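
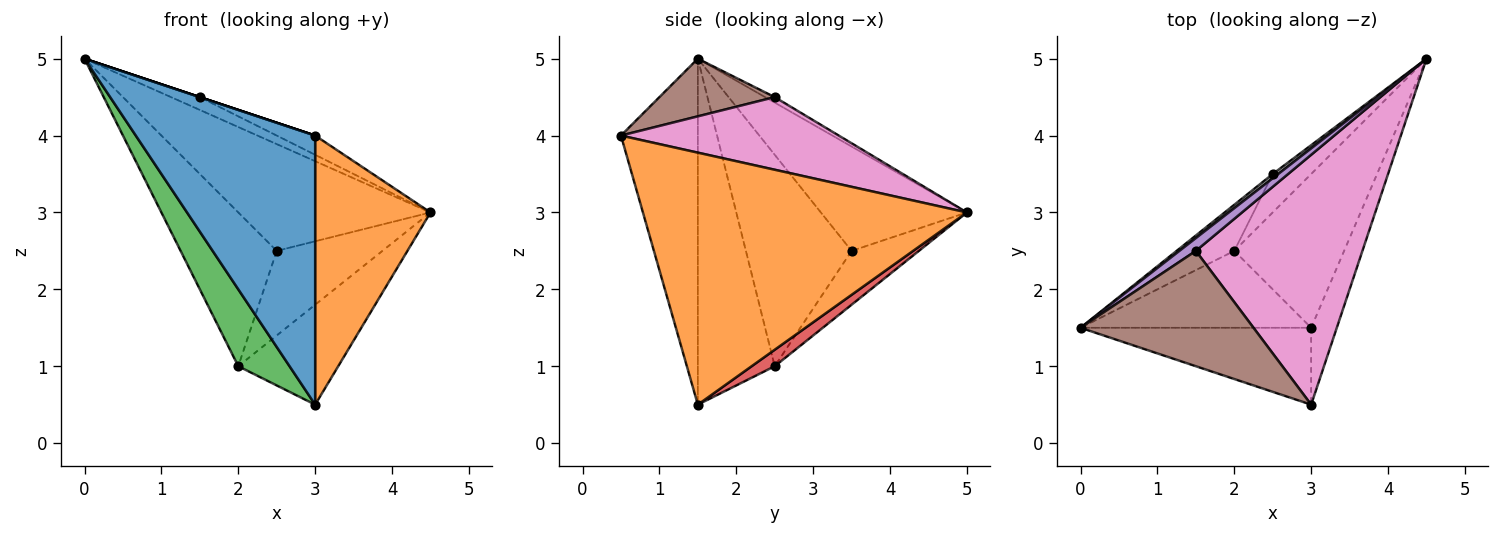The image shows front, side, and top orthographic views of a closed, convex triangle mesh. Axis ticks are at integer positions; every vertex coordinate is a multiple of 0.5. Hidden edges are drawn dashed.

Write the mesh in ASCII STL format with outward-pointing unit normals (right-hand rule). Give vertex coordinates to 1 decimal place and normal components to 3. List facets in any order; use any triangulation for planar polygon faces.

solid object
 facet normal -0.381 -0.889 -0.254
  outer loop
   vertex 3.0 1.5 0.5
   vertex 3.0 0.5 4.0
   vertex 0.0 1.5 5.0
  endloop
 endfacet
 facet normal 0.938 -0.334 -0.095
  outer loop
   vertex 3.0 1.5 0.5
   vertex 4.5 5.0 3.0
   vertex 3.0 0.5 4.0
  endloop
 endfacet
 facet normal -0.728 -0.485 -0.485
  outer loop
   vertex 2.0 2.5 1.0
   vertex 3.0 1.5 0.5
   vertex 0.0 1.5 5.0
  endloop
 endfacet
 facet normal 0.125 0.541 -0.832
  outer loop
   vertex 2.0 2.5 1.0
   vertex 4.5 5.0 3.0
   vertex 3.0 1.5 0.5
  endloop
 endfacet
 facet normal -0.229 0.688 0.688
  outer loop
   vertex 1.5 2.5 4.5
   vertex 4.5 5.0 3.0
   vertex 0.0 1.5 5.0
  endloop
 endfacet
 facet normal 0.316 0.000 0.949
  outer loop
   vertex 1.5 2.5 4.5
   vertex 0.0 1.5 5.0
   vertex 3.0 0.5 4.0
  endloop
 endfacet
 facet normal 0.399 0.070 0.914
  outer loop
   vertex 1.5 2.5 4.5
   vertex 3.0 0.5 4.0
   vertex 4.5 5.0 3.0
  endloop
 endfacet
 facet normal -0.605 0.796 0.032
  outer loop
   vertex 2.5 3.5 2.5
   vertex 0.0 1.5 5.0
   vertex 4.5 5.0 3.0
  endloop
 endfacet
 facet normal -0.725 0.659 -0.198
  outer loop
   vertex 2.5 3.5 2.5
   vertex 2.0 2.5 1.0
   vertex 0.0 1.5 5.0
  endloop
 endfacet
 facet normal -0.501 0.788 -0.358
  outer loop
   vertex 2.5 3.5 2.5
   vertex 4.5 5.0 3.0
   vertex 2.0 2.5 1.0
  endloop
 endfacet
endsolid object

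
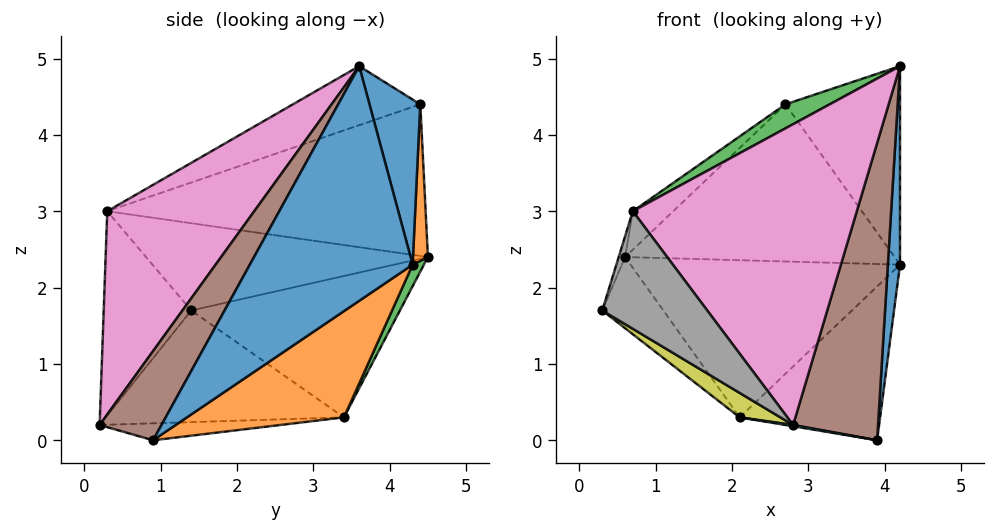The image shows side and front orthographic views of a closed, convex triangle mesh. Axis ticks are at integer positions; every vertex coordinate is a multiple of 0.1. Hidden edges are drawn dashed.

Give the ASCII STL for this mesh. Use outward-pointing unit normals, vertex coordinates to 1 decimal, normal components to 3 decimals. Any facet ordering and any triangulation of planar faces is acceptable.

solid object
 facet normal 0.997 -0.074 -0.020
  outer loop
   vertex 4.2 3.6 4.9
   vertex 3.9 0.9 0.0
   vertex 4.2 4.3 2.3
  endloop
 endfacet
 facet normal 0.506 0.452 -0.735
  outer loop
   vertex 2.1 3.4 0.3
   vertex 4.2 4.3 2.3
   vertex 3.9 0.9 0.0
  endloop
 endfacet
 facet normal 0.037 0.896 -0.443
  outer loop
   vertex 0.6 4.5 2.4
   vertex 4.2 4.3 2.3
   vertex 2.1 3.4 0.3
  endloop
 endfacet
 facet normal -0.738 0.216 -0.640
  outer loop
   vertex 0.6 4.5 2.4
   vertex 2.1 3.4 0.3
   vertex 0.3 1.4 1.7
  endloop
 endfacet
 facet normal -0.950 0.022 0.311
  outer loop
   vertex 0.6 4.5 2.4
   vertex 0.3 1.4 1.7
   vertex 0.7 0.3 3.0
  endloop
 endfacet
 facet normal 0.545 -0.748 0.379
  outer loop
   vertex 2.8 0.2 0.2
   vertex 3.9 0.9 0.0
   vertex 4.2 3.6 4.9
  endloop
 endfacet
 facet normal 0.502 -0.765 0.404
  outer loop
   vertex 2.8 0.2 0.2
   vertex 4.2 3.6 4.9
   vertex 0.7 0.3 3.0
  endloop
 endfacet
 facet normal -0.583 -0.700 -0.413
  outer loop
   vertex 2.8 0.2 0.2
   vertex 0.7 0.3 3.0
   vertex 0.3 1.4 1.7
  endloop
 endfacet
 facet normal -0.545 -0.093 -0.833
  outer loop
   vertex 2.8 0.2 0.2
   vertex 0.3 1.4 1.7
   vertex 2.1 3.4 0.3
  endloop
 endfacet
 facet normal -0.174 -0.007 -0.985
  outer loop
   vertex 2.8 0.2 0.2
   vertex 2.1 3.4 0.3
   vertex 3.9 0.9 0.0
  endloop
 endfacet
 facet normal 0.394 0.888 0.239
  outer loop
   vertex 2.7 4.4 4.4
   vertex 4.2 3.6 4.9
   vertex 4.2 4.3 2.3
  endloop
 endfacet
 facet normal 0.055 0.998 -0.008
  outer loop
   vertex 2.7 4.4 4.4
   vertex 4.2 4.3 2.3
   vertex 0.6 4.5 2.4
  endloop
 endfacet
 facet normal -0.375 -0.130 0.918
  outer loop
   vertex 2.7 4.4 4.4
   vertex 0.7 0.3 3.0
   vertex 4.2 3.6 4.9
  endloop
 endfacet
 facet normal -0.685 0.087 0.723
  outer loop
   vertex 2.7 4.4 4.4
   vertex 0.6 4.5 2.4
   vertex 0.7 0.3 3.0
  endloop
 endfacet
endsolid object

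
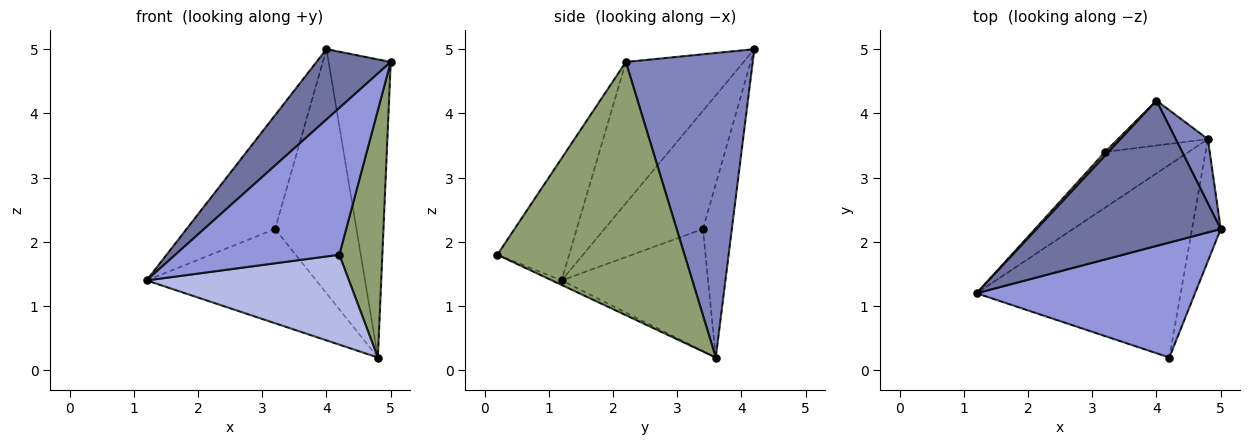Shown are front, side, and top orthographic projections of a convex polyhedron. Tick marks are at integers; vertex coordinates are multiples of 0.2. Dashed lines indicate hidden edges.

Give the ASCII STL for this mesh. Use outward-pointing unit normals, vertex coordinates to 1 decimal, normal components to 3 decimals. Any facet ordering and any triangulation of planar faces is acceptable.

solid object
 facet normal -0.568 -0.358 0.741
  outer loop
   vertex 4.0 4.2 5.0
   vertex 1.2 1.2 1.4
   vertex 5.0 2.2 4.8
  endloop
 endfacet
 facet normal 0.894 0.438 0.094
  outer loop
   vertex 4.8 3.6 0.2
   vertex 4.0 4.2 5.0
   vertex 5.0 2.2 4.8
  endloop
 endfacet
 facet normal -0.326 -0.744 0.583
  outer loop
   vertex 4.2 0.2 1.8
   vertex 5.0 2.2 4.8
   vertex 1.2 1.2 1.4
  endloop
 endfacet
 facet normal -0.020 -0.423 -0.906
  outer loop
   vertex 4.2 0.2 1.8
   vertex 1.2 1.2 1.4
   vertex 4.8 3.6 0.2
  endloop
 endfacet
 facet normal 0.969 -0.223 -0.110
  outer loop
   vertex 4.2 0.2 1.8
   vertex 4.8 3.6 0.2
   vertex 5.0 2.2 4.8
  endloop
 endfacet
 facet normal -0.744 0.668 0.022
  outer loop
   vertex 3.2 3.4 2.2
   vertex 1.2 1.2 1.4
   vertex 4.0 4.2 5.0
  endloop
 endfacet
 facet normal -0.597 0.691 -0.408
  outer loop
   vertex 3.2 3.4 2.2
   vertex 4.8 3.6 0.2
   vertex 1.2 1.2 1.4
  endloop
 endfacet
 facet normal -0.330 0.928 -0.171
  outer loop
   vertex 3.2 3.4 2.2
   vertex 4.0 4.2 5.0
   vertex 4.8 3.6 0.2
  endloop
 endfacet
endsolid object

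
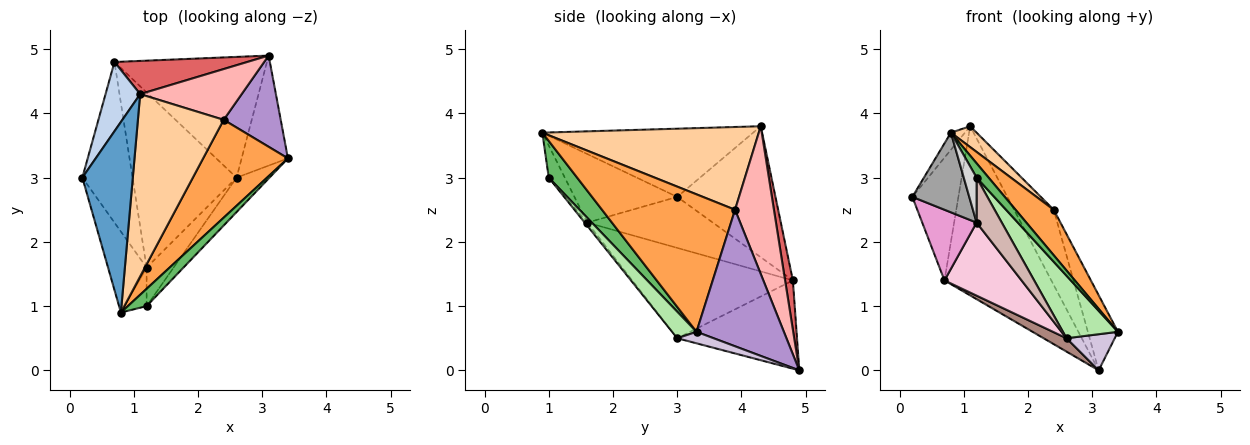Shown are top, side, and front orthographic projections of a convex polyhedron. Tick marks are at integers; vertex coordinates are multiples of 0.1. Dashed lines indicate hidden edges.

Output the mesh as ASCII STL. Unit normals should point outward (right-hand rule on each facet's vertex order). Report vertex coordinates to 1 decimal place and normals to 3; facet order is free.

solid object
 facet normal -0.803 0.053 0.594
  outer loop
   vertex 1.1 4.3 3.8
   vertex 0.2 3.0 2.7
   vertex 0.8 0.9 3.7
  endloop
 endfacet
 facet normal -0.881 0.413 0.233
  outer loop
   vertex 0.7 4.8 1.4
   vertex 0.2 3.0 2.7
   vertex 1.1 4.3 3.8
  endloop
 endfacet
 facet normal 0.827 -0.237 0.510
  outer loop
   vertex 2.4 3.9 2.5
   vertex 0.8 0.9 3.7
   vertex 3.4 3.3 0.6
  endloop
 endfacet
 facet normal 0.692 -0.082 0.717
  outer loop
   vertex 2.4 3.9 2.5
   vertex 1.1 4.3 3.8
   vertex 0.8 0.9 3.7
  endloop
 endfacet
 facet normal 0.833 -0.353 0.426
  outer loop
   vertex 1.2 1.0 3.0
   vertex 3.4 3.3 0.6
   vertex 0.8 0.9 3.7
  endloop
 endfacet
 facet normal 0.362 -0.816 -0.450
  outer loop
   vertex 1.2 1.0 3.0
   vertex 2.6 3.0 0.5
   vertex 3.4 3.3 0.6
  endloop
 endfacet
 facet normal 0.071 0.979 0.192
  outer loop
   vertex 3.1 4.9 0.0
   vertex 0.7 4.8 1.4
   vertex 1.1 4.3 3.8
  endloop
 endfacet
 facet normal 0.632 0.643 0.434
  outer loop
   vertex 3.1 4.9 0.0
   vertex 1.1 4.3 3.8
   vertex 2.4 3.9 2.5
  endloop
 endfacet
 facet normal 0.879 0.303 0.367
  outer loop
   vertex 3.1 4.9 0.0
   vertex 2.4 3.9 2.5
   vertex 3.4 3.3 0.6
  endloop
 endfacet
 facet normal 0.229 -0.304 -0.925
  outer loop
   vertex 3.1 4.9 0.0
   vertex 3.4 3.3 0.6
   vertex 2.6 3.0 0.5
  endloop
 endfacet
 facet normal -0.499 -0.096 -0.862
  outer loop
   vertex 3.1 4.9 0.0
   vertex 2.6 3.0 0.5
   vertex 0.7 4.8 1.4
  endloop
 endfacet
 facet normal -0.077 -0.757 -0.649
  outer loop
   vertex 1.2 1.6 2.3
   vertex 2.6 3.0 0.5
   vertex 1.2 1.0 3.0
  endloop
 endfacet
 facet normal -0.681 -0.295 -0.670
  outer loop
   vertex 1.2 1.6 2.3
   vertex 0.2 3.0 2.7
   vertex 0.7 4.8 1.4
  endloop
 endfacet
 facet normal -0.626 -0.300 -0.720
  outer loop
   vertex 1.2 1.6 2.3
   vertex 0.7 4.8 1.4
   vertex 2.6 3.0 0.5
  endloop
 endfacet
 facet normal -0.785 -0.435 -0.442
  outer loop
   vertex 1.2 1.6 2.3
   vertex 0.8 0.9 3.7
   vertex 0.2 3.0 2.7
  endloop
 endfacet
 facet normal -0.688 -0.551 -0.472
  outer loop
   vertex 1.2 1.6 2.3
   vertex 1.2 1.0 3.0
   vertex 0.8 0.9 3.7
  endloop
 endfacet
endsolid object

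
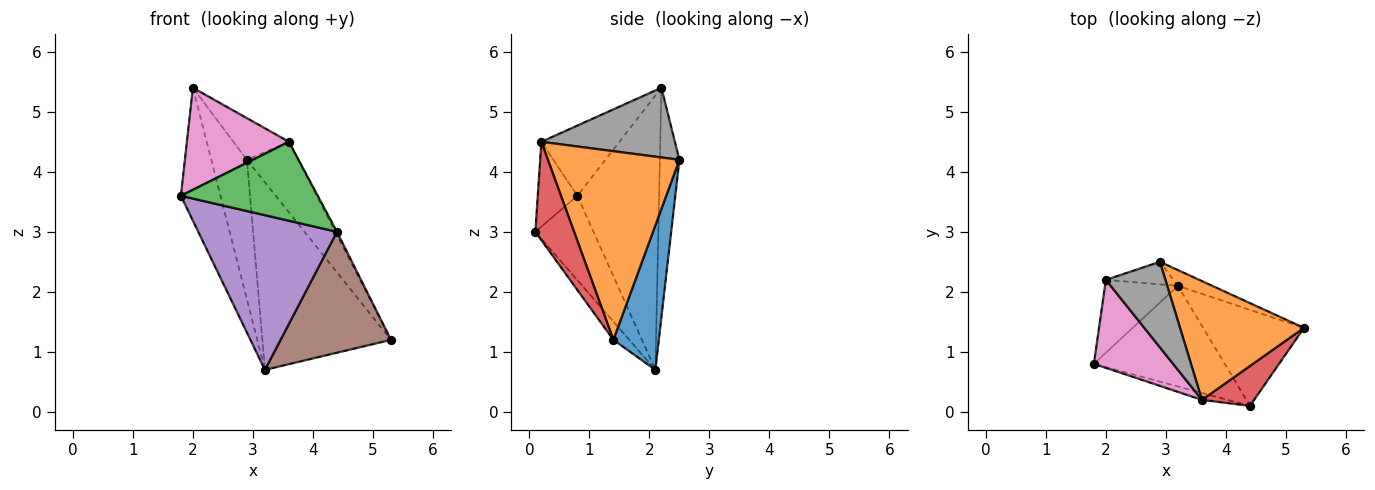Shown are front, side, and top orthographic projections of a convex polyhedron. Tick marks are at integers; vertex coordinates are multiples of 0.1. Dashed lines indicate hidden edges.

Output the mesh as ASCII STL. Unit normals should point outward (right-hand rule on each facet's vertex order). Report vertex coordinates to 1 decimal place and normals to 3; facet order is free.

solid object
 facet normal 0.332 0.940 -0.079
  outer loop
   vertex 3.2 2.1 0.7
   vertex 2.9 2.5 4.2
   vertex 5.3 1.4 1.2
  endloop
 endfacet
 facet normal 0.795 0.310 0.522
  outer loop
   vertex 3.6 0.2 4.5
   vertex 5.3 1.4 1.2
   vertex 2.9 2.5 4.2
  endloop
 endfacet
 facet normal -0.277 -0.957 -0.084
  outer loop
   vertex 4.4 0.1 3.0
   vertex 3.6 0.2 4.5
   vertex 1.8 0.8 3.6
  endloop
 endfacet
 facet normal 0.883 0.037 0.468
  outer loop
   vertex 4.4 0.1 3.0
   vertex 5.3 1.4 1.2
   vertex 3.6 0.2 4.5
  endloop
 endfacet
 facet normal -0.332 -0.791 -0.515
  outer loop
   vertex 4.4 0.1 3.0
   vertex 1.8 0.8 3.6
   vertex 3.2 2.1 0.7
  endloop
 endfacet
 facet normal -0.112 -0.778 -0.618
  outer loop
   vertex 4.4 0.1 3.0
   vertex 3.2 2.1 0.7
   vertex 5.3 1.4 1.2
  endloop
 endfacet
 facet normal -0.501 -0.655 0.565
  outer loop
   vertex 2.0 2.2 5.4
   vertex 1.8 0.8 3.6
   vertex 3.6 0.2 4.5
  endloop
 endfacet
 facet normal 0.725 0.301 0.619
  outer loop
   vertex 2.0 2.2 5.4
   vertex 3.6 0.2 4.5
   vertex 2.9 2.5 4.2
  endloop
 endfacet
 facet normal -0.875 0.424 -0.233
  outer loop
   vertex 2.0 2.2 5.4
   vertex 3.2 2.1 0.7
   vertex 1.8 0.8 3.6
  endloop
 endfacet
 facet normal -0.476 0.868 -0.140
  outer loop
   vertex 2.0 2.2 5.4
   vertex 2.9 2.5 4.2
   vertex 3.2 2.1 0.7
  endloop
 endfacet
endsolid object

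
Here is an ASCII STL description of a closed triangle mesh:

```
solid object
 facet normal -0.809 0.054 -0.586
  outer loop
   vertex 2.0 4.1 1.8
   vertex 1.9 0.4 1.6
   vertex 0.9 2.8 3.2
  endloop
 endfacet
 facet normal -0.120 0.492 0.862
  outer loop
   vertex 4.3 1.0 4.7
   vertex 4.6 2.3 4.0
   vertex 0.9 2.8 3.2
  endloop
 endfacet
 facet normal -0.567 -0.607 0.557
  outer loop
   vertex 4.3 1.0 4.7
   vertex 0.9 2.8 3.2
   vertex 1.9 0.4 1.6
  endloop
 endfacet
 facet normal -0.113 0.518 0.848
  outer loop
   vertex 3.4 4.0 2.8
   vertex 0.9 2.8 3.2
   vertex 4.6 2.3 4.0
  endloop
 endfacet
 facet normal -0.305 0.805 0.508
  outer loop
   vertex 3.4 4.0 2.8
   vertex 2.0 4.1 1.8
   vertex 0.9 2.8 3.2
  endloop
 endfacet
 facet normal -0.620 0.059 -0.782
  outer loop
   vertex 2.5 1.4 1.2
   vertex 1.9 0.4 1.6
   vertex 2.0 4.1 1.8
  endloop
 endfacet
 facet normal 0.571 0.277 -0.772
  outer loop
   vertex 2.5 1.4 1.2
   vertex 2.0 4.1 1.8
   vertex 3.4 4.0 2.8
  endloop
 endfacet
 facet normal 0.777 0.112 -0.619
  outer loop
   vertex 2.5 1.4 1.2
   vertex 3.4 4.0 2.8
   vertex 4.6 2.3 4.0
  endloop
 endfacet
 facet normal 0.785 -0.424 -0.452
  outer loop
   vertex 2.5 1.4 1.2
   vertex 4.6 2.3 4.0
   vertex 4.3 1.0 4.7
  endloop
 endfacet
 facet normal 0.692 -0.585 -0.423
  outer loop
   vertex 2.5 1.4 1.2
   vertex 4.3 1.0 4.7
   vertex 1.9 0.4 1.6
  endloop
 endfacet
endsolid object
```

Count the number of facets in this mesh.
10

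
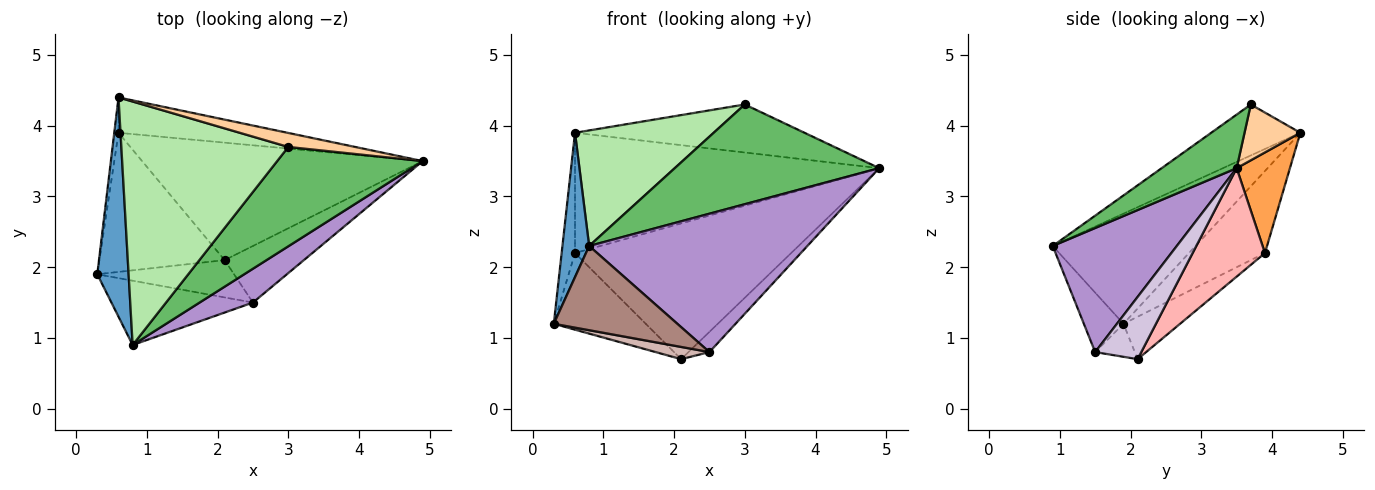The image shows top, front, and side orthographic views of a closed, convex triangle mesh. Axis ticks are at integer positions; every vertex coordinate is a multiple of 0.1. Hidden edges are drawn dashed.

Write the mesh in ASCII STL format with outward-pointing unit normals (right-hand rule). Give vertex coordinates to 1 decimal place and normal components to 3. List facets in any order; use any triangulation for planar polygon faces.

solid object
 facet normal -0.947 -0.177 0.269
  outer loop
   vertex 0.8 0.9 2.3
   vertex 0.6 4.4 3.9
   vertex 0.3 1.9 1.2
  endloop
 endfacet
 facet normal -0.984 0.173 -0.051
  outer loop
   vertex 0.6 3.9 2.2
   vertex 0.3 1.9 1.2
   vertex 0.6 4.4 3.9
  endloop
 endfacet
 facet normal 0.166 0.946 -0.278
  outer loop
   vertex 0.6 3.9 2.2
   vertex 0.6 4.4 3.9
   vertex 4.9 3.5 3.4
  endloop
 endfacet
 facet normal 0.227 0.935 0.272
  outer loop
   vertex 3.0 3.7 4.3
   vertex 4.9 3.5 3.4
   vertex 0.6 4.4 3.9
  endloop
 endfacet
 facet normal 0.251 -0.686 0.683
  outer loop
   vertex 3.0 3.7 4.3
   vertex 0.8 0.9 2.3
   vertex 4.9 3.5 3.4
  endloop
 endfacet
 facet normal -0.266 -0.413 0.871
  outer loop
   vertex 3.0 3.7 4.3
   vertex 0.6 4.4 3.9
   vertex 0.8 0.9 2.3
  endloop
 endfacet
 facet normal -0.285 0.463 -0.840
  outer loop
   vertex 2.1 2.1 0.7
   vertex 0.3 1.9 1.2
   vertex 0.6 3.9 2.2
  endloop
 endfacet
 facet normal 0.245 0.733 -0.634
  outer loop
   vertex 2.1 2.1 0.7
   vertex 0.6 3.9 2.2
   vertex 4.9 3.5 3.4
  endloop
 endfacet
 facet normal 0.483 -0.850 0.208
  outer loop
   vertex 2.5 1.5 0.8
   vertex 4.9 3.5 3.4
   vertex 0.8 0.9 2.3
  endloop
 endfacet
 facet normal 0.595 0.270 -0.757
  outer loop
   vertex 2.5 1.5 0.8
   vertex 2.1 2.1 0.7
   vertex 4.9 3.5 3.4
  endloop
 endfacet
 facet normal -0.247 -0.770 -0.588
  outer loop
   vertex 2.5 1.5 0.8
   vertex 0.8 0.9 2.3
   vertex 0.3 1.9 1.2
  endloop
 endfacet
 facet normal -0.224 -0.303 -0.926
  outer loop
   vertex 2.5 1.5 0.8
   vertex 0.3 1.9 1.2
   vertex 2.1 2.1 0.7
  endloop
 endfacet
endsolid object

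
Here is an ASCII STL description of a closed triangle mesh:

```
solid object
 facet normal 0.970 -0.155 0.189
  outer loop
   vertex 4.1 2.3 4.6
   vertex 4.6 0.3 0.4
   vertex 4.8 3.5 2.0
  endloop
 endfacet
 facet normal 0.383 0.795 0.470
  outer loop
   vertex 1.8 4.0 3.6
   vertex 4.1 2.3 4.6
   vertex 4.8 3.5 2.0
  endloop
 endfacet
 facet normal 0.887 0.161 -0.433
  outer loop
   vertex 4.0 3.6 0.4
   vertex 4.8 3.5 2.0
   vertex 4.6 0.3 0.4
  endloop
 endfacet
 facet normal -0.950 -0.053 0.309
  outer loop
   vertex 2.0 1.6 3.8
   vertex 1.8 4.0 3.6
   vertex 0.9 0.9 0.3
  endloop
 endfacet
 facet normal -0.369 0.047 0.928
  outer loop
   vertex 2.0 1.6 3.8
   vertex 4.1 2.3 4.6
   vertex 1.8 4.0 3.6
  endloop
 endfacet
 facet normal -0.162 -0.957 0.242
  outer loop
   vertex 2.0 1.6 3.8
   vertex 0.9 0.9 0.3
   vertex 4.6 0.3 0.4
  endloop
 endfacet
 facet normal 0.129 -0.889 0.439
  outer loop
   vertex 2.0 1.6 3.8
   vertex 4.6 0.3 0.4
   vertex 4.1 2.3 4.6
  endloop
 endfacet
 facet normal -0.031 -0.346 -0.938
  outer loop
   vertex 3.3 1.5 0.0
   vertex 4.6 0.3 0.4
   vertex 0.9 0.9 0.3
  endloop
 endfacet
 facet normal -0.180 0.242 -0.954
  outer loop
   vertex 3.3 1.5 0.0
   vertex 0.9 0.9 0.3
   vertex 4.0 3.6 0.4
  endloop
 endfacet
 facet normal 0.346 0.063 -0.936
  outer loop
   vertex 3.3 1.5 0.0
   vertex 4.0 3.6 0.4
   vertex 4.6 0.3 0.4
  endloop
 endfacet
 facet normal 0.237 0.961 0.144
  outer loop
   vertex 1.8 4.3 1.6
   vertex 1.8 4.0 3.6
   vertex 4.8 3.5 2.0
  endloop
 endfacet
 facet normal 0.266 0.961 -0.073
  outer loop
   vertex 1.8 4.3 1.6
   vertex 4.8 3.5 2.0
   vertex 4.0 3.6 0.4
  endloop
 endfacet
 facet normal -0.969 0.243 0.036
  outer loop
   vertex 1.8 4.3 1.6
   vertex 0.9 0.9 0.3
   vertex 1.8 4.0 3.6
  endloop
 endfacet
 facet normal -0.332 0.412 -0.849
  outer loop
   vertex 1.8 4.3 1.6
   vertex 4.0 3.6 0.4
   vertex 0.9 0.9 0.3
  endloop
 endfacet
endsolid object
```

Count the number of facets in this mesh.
14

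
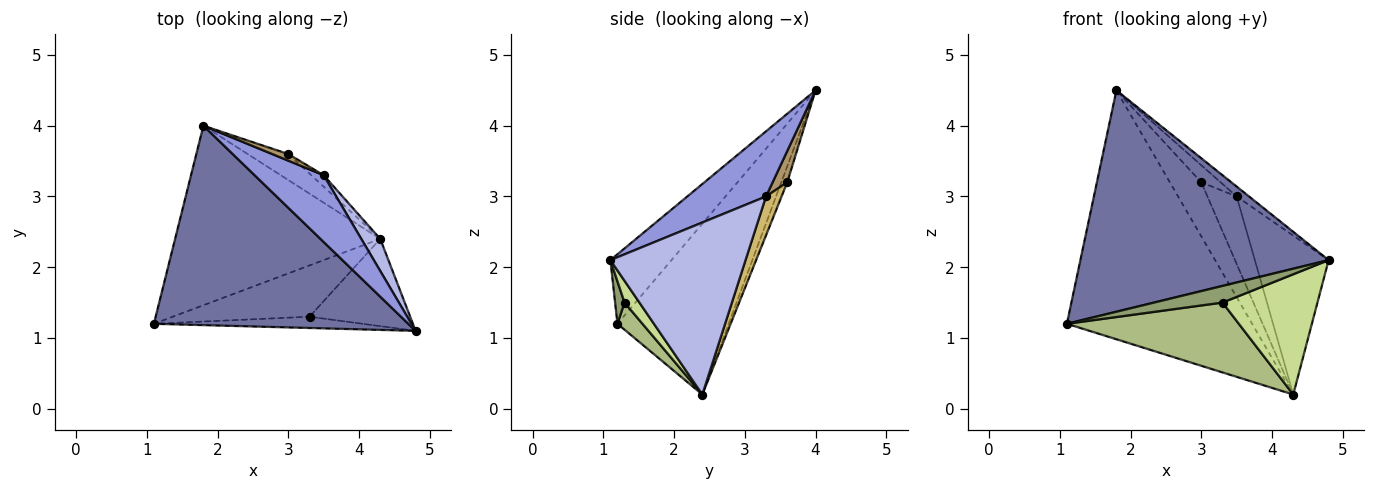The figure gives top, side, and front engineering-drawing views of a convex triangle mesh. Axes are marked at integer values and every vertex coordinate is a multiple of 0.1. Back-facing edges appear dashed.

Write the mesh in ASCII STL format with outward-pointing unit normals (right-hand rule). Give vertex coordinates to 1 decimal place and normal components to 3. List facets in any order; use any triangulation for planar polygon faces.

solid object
 facet normal -0.180 -0.731 0.658
  outer loop
   vertex 1.8 4.0 4.5
   vertex 1.1 1.2 1.2
   vertex 4.8 1.1 2.1
  endloop
 endfacet
 facet normal -0.438 0.729 -0.526
  outer loop
   vertex 4.3 2.4 0.2
   vertex 1.1 1.2 1.2
   vertex 1.8 4.0 4.5
  endloop
 endfacet
 facet normal 0.682 0.107 0.723
  outer loop
   vertex 3.5 3.3 3.0
   vertex 1.8 4.0 4.5
   vertex 4.8 1.1 2.1
  endloop
 endfacet
 facet normal 0.874 0.477 0.096
  outer loop
   vertex 3.5 3.3 3.0
   vertex 4.8 1.1 2.1
   vertex 4.3 2.4 0.2
  endloop
 endfacet
 facet normal 0.113 -0.822 -0.558
  outer loop
   vertex 3.3 1.3 1.5
   vertex 4.8 1.1 2.1
   vertex 1.1 1.2 1.2
  endloop
 endfacet
 facet normal 0.117 -0.801 -0.588
  outer loop
   vertex 3.3 1.3 1.5
   vertex 1.1 1.2 1.2
   vertex 4.3 2.4 0.2
  endloop
 endfacet
 facet normal 0.126 -0.803 -0.583
  outer loop
   vertex 3.3 1.3 1.5
   vertex 4.3 2.4 0.2
   vertex 4.8 1.1 2.1
  endloop
 endfacet
 facet normal -0.167 0.888 -0.428
  outer loop
   vertex 3.0 3.6 3.2
   vertex 4.3 2.4 0.2
   vertex 1.8 4.0 4.5
  endloop
 endfacet
 facet normal 0.576 0.762 0.297
  outer loop
   vertex 3.0 3.6 3.2
   vertex 1.8 4.0 4.5
   vertex 3.5 3.3 3.0
  endloop
 endfacet
 facet normal 0.465 0.873 -0.148
  outer loop
   vertex 3.0 3.6 3.2
   vertex 3.5 3.3 3.0
   vertex 4.3 2.4 0.2
  endloop
 endfacet
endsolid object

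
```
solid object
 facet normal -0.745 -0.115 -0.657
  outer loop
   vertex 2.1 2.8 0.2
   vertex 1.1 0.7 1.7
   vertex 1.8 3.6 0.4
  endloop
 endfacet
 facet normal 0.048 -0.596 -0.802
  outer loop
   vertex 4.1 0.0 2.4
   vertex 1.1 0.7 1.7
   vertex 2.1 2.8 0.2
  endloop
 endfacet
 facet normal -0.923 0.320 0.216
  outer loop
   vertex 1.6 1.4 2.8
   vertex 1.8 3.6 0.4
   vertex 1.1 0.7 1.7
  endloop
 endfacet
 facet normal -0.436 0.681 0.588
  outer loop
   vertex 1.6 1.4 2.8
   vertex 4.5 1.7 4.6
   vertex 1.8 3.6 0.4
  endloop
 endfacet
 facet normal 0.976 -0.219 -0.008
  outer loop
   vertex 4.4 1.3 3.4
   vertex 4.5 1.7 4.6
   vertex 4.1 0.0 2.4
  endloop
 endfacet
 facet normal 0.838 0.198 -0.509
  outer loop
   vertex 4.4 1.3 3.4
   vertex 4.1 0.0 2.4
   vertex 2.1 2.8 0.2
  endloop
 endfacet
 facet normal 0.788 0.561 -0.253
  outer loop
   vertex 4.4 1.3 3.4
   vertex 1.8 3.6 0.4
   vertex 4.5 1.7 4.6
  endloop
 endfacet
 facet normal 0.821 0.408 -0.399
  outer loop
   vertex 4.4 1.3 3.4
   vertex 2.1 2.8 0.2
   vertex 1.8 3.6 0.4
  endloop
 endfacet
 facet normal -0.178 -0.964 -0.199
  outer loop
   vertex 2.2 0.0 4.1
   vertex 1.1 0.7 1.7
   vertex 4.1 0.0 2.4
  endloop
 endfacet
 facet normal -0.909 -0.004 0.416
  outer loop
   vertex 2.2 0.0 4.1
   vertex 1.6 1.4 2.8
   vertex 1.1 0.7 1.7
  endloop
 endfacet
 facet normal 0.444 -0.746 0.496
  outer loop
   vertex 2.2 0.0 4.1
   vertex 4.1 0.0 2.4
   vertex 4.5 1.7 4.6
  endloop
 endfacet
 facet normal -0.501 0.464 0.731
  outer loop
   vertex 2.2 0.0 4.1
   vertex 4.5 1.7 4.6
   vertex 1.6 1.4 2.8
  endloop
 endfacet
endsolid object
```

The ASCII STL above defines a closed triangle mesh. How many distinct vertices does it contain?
8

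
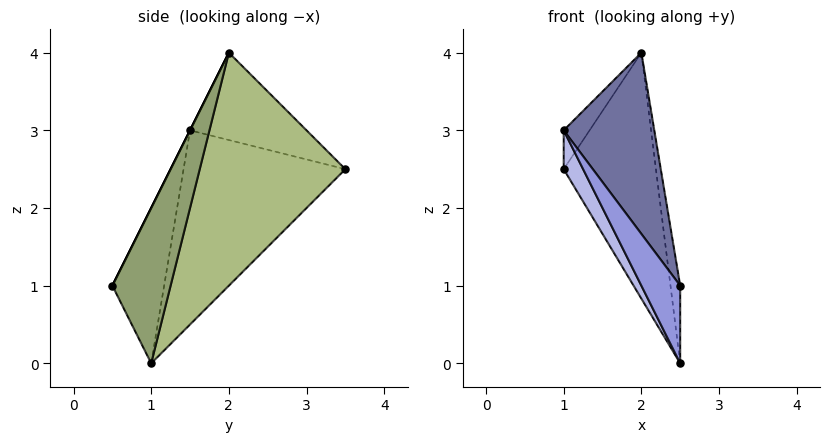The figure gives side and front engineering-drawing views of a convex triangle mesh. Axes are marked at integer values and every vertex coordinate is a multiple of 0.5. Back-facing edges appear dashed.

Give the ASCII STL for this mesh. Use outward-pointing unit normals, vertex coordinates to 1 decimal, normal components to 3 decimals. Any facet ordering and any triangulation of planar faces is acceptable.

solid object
 facet normal 0.000 -0.894 0.447
  outer loop
   vertex 2.0 2.0 4.0
   vertex 1.0 1.5 3.0
   vertex 2.5 0.5 1.0
  endloop
 endfacet
 facet normal -0.737 0.164 0.655
  outer loop
   vertex 2.0 2.0 4.0
   vertex 1.0 3.5 2.5
   vertex 1.0 1.5 3.0
  endloop
 endfacet
 facet normal -0.766 -0.575 -0.287
  outer loop
   vertex 2.5 1.0 0.0
   vertex 2.5 0.5 1.0
   vertex 1.0 1.5 3.0
  endloop
 endfacet
 facet normal -0.896 -0.108 -0.430
  outer loop
   vertex 2.5 1.0 0.0
   vertex 1.0 1.5 3.0
   vertex 1.0 3.5 2.5
  endloop
 endfacet
 facet normal 0.983 0.164 0.082
  outer loop
   vertex 2.5 1.0 0.0
   vertex 2.0 2.0 4.0
   vertex 2.5 0.5 1.0
  endloop
 endfacet
 facet normal 0.844 0.535 -0.028
  outer loop
   vertex 2.5 1.0 0.0
   vertex 1.0 3.5 2.5
   vertex 2.0 2.0 4.0
  endloop
 endfacet
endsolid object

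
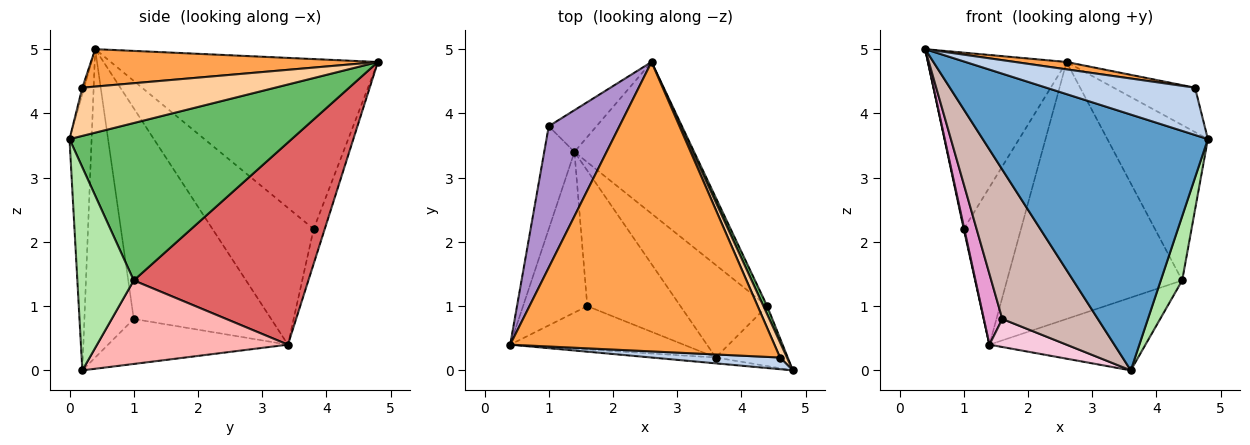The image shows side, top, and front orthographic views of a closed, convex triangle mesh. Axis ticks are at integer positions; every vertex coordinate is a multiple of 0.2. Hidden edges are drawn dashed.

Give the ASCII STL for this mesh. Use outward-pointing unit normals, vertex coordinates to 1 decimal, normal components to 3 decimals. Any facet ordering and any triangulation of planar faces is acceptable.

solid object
 facet normal -0.098 -0.995 -0.023
  outer loop
   vertex 3.6 0.2 0.0
   vertex 4.8 0.0 3.6
   vertex 0.4 0.4 5.0
  endloop
 endfacet
 facet normal -0.012 -0.971 0.240
  outer loop
   vertex 4.6 0.2 4.4
   vertex 0.4 0.4 5.0
   vertex 4.8 0.0 3.6
  endloop
 endfacet
 facet normal 0.140 -0.025 0.990
  outer loop
   vertex 4.6 0.2 4.4
   vertex 2.6 4.8 4.8
   vertex 0.4 0.4 5.0
  endloop
 endfacet
 facet normal 0.913 0.386 0.132
  outer loop
   vertex 4.6 0.2 4.4
   vertex 4.8 0.0 3.6
   vertex 2.6 4.8 4.8
  endloop
 endfacet
 facet normal 0.911 0.412 0.022
  outer loop
   vertex 4.4 1.0 1.4
   vertex 2.6 4.8 4.8
   vertex 4.8 0.0 3.6
  endloop
 endfacet
 facet normal 0.887 -0.337 -0.315
  outer loop
   vertex 4.4 1.0 1.4
   vertex 4.8 0.0 3.6
   vertex 3.6 0.2 0.0
  endloop
 endfacet
 facet normal 0.651 0.654 -0.386
  outer loop
   vertex 4.4 1.0 1.4
   vertex 1.4 3.4 0.4
   vertex 2.6 4.8 4.8
  endloop
 endfacet
 facet normal 0.603 0.493 -0.627
  outer loop
   vertex 4.4 1.0 1.4
   vertex 3.6 0.2 0.0
   vertex 1.4 3.4 0.4
  endloop
 endfacet
 facet normal -0.833 0.432 0.346
  outer loop
   vertex 1.0 3.8 2.2
   vertex 0.4 0.4 5.0
   vertex 2.6 4.8 4.8
  endloop
 endfacet
 facet normal -0.976 -0.005 -0.216
  outer loop
   vertex 1.0 3.8 2.2
   vertex 1.4 3.4 0.4
   vertex 0.4 0.4 5.0
  endloop
 endfacet
 facet normal -0.184 0.950 -0.252
  outer loop
   vertex 1.0 3.8 2.2
   vertex 2.6 4.8 4.8
   vertex 1.4 3.4 0.4
  endloop
 endfacet
 facet normal -0.444 -0.860 -0.250
  outer loop
   vertex 1.6 1.0 0.8
   vertex 3.6 0.2 0.0
   vertex 0.4 0.4 5.0
  endloop
 endfacet
 facet normal -0.949 -0.127 -0.289
  outer loop
   vertex 1.6 1.0 0.8
   vertex 0.4 0.4 5.0
   vertex 1.4 3.4 0.4
  endloop
 endfacet
 facet normal -0.427 -0.183 -0.885
  outer loop
   vertex 1.6 1.0 0.8
   vertex 1.4 3.4 0.4
   vertex 3.6 0.2 0.0
  endloop
 endfacet
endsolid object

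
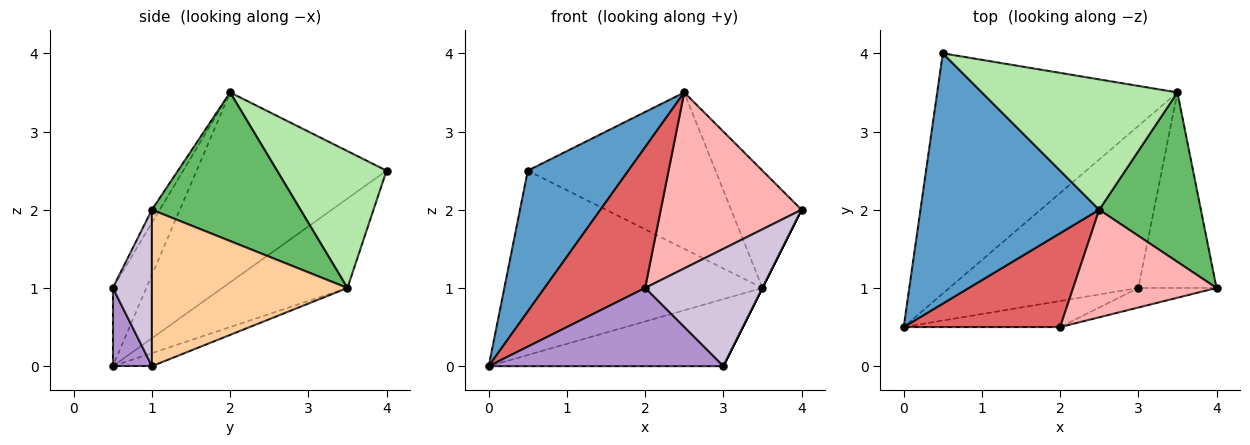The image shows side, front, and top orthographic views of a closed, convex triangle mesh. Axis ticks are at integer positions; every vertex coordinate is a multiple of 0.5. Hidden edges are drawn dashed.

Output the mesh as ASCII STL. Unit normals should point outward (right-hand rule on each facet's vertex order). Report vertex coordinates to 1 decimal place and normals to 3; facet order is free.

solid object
 facet normal -0.679 -0.360 0.639
  outer loop
   vertex 2.5 2.0 3.5
   vertex 0.5 4.0 2.5
   vertex 0.0 0.5 0.0
  endloop
 endfacet
 facet normal -0.283 0.584 -0.761
  outer loop
   vertex 3.5 3.5 1.0
   vertex 0.0 0.5 0.0
   vertex 0.5 4.0 2.5
  endloop
 endfacet
 facet normal -0.064 0.382 -0.922
  outer loop
   vertex 3.5 3.5 1.0
   vertex 3.0 1.0 0.0
   vertex 0.0 0.5 0.0
  endloop
 endfacet
 facet normal 0.894 0.000 -0.447
  outer loop
   vertex 3.5 3.5 1.0
   vertex 4.0 1.0 2.0
   vertex 3.0 1.0 0.0
  endloop
 endfacet
 facet normal 0.769 0.364 0.526
  outer loop
   vertex 3.5 3.5 1.0
   vertex 2.5 2.0 3.5
   vertex 4.0 1.0 2.0
  endloop
 endfacet
 facet normal 0.409 0.701 0.584
  outer loop
   vertex 3.5 3.5 1.0
   vertex 0.5 4.0 2.5
   vertex 2.5 2.0 3.5
  endloop
 endfacet
 facet normal -0.267 -0.802 0.535
  outer loop
   vertex 2.0 0.5 1.0
   vertex 2.5 2.0 3.5
   vertex 0.0 0.5 0.0
  endloop
 endfacet
 facet normal -0.047 -0.852 0.521
  outer loop
   vertex 2.0 0.5 1.0
   vertex 4.0 1.0 2.0
   vertex 2.5 2.0 3.5
  endloop
 endfacet
 facet normal 0.156 -0.937 -0.312
  outer loop
   vertex 2.0 0.5 1.0
   vertex 0.0 0.5 0.0
   vertex 3.0 1.0 0.0
  endloop
 endfacet
 facet normal 0.312 -0.937 -0.156
  outer loop
   vertex 2.0 0.5 1.0
   vertex 3.0 1.0 0.0
   vertex 4.0 1.0 2.0
  endloop
 endfacet
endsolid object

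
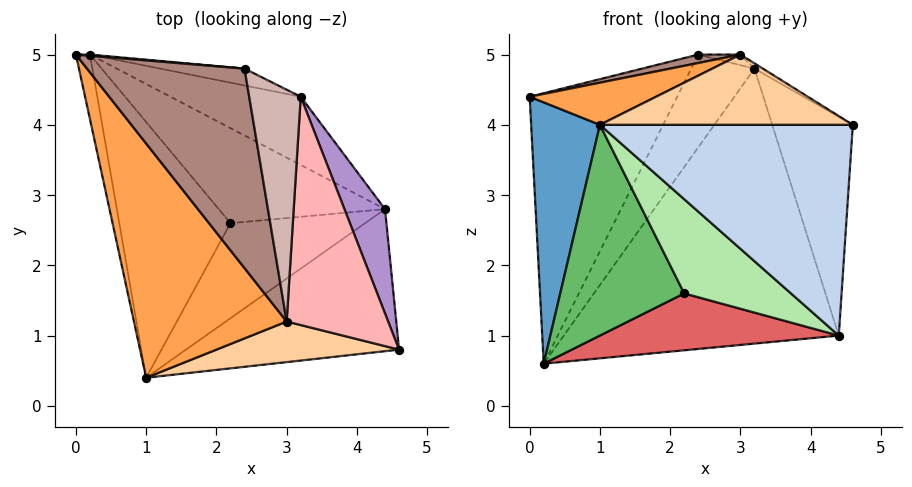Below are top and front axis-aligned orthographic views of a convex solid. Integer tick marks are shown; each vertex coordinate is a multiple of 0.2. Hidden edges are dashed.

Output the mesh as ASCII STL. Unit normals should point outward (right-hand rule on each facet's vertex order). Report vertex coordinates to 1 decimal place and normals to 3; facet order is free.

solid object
 facet normal -0.977 -0.208 -0.051
  outer loop
   vertex 0.2 5.0 0.6
   vertex 1.0 0.4 4.0
   vertex 0.0 5.0 4.4
  endloop
 endfacet
 facet normal 0.092 -0.826 -0.557
  outer loop
   vertex 4.4 2.8 1.0
   vertex 4.6 0.8 4.0
   vertex 1.0 0.4 4.0
  endloop
 endfacet
 facet normal -0.388 -0.163 0.907
  outer loop
   vertex 3.0 1.2 5.0
   vertex 0.0 5.0 4.4
   vertex 1.0 0.4 4.0
  endloop
 endfacet
 facet normal 0.096 -0.862 0.498
  outer loop
   vertex 3.0 1.2 5.0
   vertex 1.0 0.4 4.0
   vertex 4.6 0.8 4.0
  endloop
 endfacet
 facet normal -0.353 -0.595 -0.722
  outer loop
   vertex 2.2 2.6 1.6
   vertex 1.0 0.4 4.0
   vertex 0.2 5.0 0.6
  endloop
 endfacet
 facet normal -0.129 -0.698 -0.704
  outer loop
   vertex 2.2 2.6 1.6
   vertex 4.4 2.8 1.0
   vertex 1.0 0.4 4.0
  endloop
 endfacet
 facet normal -0.184 -0.505 -0.843
  outer loop
   vertex 2.2 2.6 1.6
   vertex 0.2 5.0 0.6
   vertex 4.4 2.8 1.0
  endloop
 endfacet
 facet normal 0.533 0.020 0.846
  outer loop
   vertex 3.2 4.4 4.8
   vertex 3.0 1.2 5.0
   vertex 4.6 0.8 4.0
  endloop
 endfacet
 facet normal 0.932 0.328 0.156
  outer loop
   vertex 3.2 4.4 4.8
   vertex 4.6 0.8 4.0
   vertex 4.4 2.8 1.0
  endloop
 endfacet
 facet normal 0.469 0.857 -0.213
  outer loop
   vertex 3.2 4.4 4.8
   vertex 4.4 2.8 1.0
   vertex 0.2 5.0 0.6
  endloop
 endfacet
 facet normal -0.246 -0.041 0.969
  outer loop
   vertex 2.4 4.8 5.0
   vertex 0.0 5.0 4.4
   vertex 3.0 1.2 5.0
  endloop
 endfacet
 facet normal 0.263 0.044 0.964
  outer loop
   vertex 2.4 4.8 5.0
   vertex 3.0 1.2 5.0
   vertex 3.2 4.4 4.8
  endloop
 endfacet
 facet normal 0.082 0.997 0.004
  outer loop
   vertex 2.4 4.8 5.0
   vertex 0.2 5.0 0.6
   vertex 0.0 5.0 4.4
  endloop
 endfacet
 facet normal 0.408 0.898 -0.163
  outer loop
   vertex 2.4 4.8 5.0
   vertex 3.2 4.4 4.8
   vertex 0.2 5.0 0.6
  endloop
 endfacet
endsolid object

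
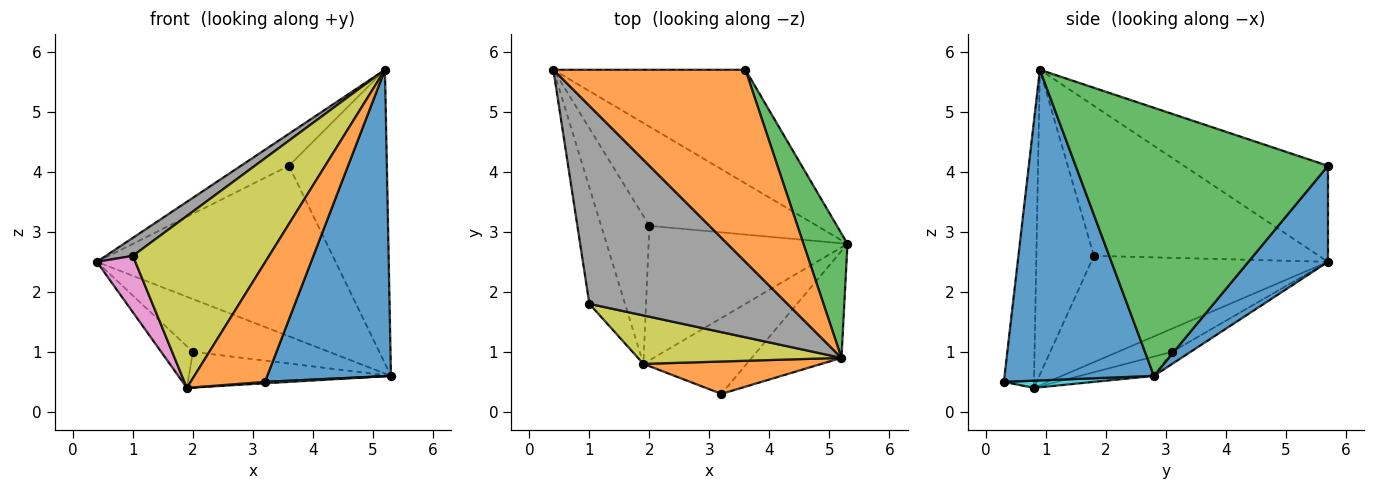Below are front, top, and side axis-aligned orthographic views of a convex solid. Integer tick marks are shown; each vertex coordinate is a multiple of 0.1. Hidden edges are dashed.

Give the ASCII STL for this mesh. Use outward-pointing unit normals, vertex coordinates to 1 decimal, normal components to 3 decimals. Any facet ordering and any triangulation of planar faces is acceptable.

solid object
 facet normal 0.267 0.802 -0.535
  outer loop
   vertex 3.6 5.7 4.1
   vertex 5.3 2.8 0.6
   vertex 0.4 5.7 2.5
  endloop
 endfacet
 facet normal -0.442 0.147 0.885
  outer loop
   vertex 3.6 5.7 4.1
   vertex 0.4 5.7 2.5
   vertex 5.2 0.9 5.7
  endloop
 endfacet
 facet normal 0.922 0.358 0.151
  outer loop
   vertex 3.6 5.7 4.1
   vertex 5.2 0.9 5.7
   vertex 5.3 2.8 0.6
  endloop
 endfacet
 facet normal -0.064 0.469 -0.881
  outer loop
   vertex 2.0 3.1 1.0
   vertex 0.4 5.7 2.5
   vertex 5.3 2.8 0.6
  endloop
 endfacet
 facet normal -0.419 0.246 -0.874
  outer loop
   vertex 2.0 3.1 1.0
   vertex 1.9 0.8 0.4
   vertex 0.4 5.7 2.5
  endloop
 endfacet
 facet normal -0.093 0.255 -0.962
  outer loop
   vertex 2.0 3.1 1.0
   vertex 5.3 2.8 0.6
   vertex 1.9 0.8 0.4
  endloop
 endfacet
 facet normal -0.937 -0.152 -0.314
  outer loop
   vertex 1.0 1.8 2.6
   vertex 0.4 5.7 2.5
   vertex 1.9 0.8 0.4
  endloop
 endfacet
 facet normal -0.602 -0.072 0.795
  outer loop
   vertex 1.0 1.8 2.6
   vertex 5.2 0.9 5.7
   vertex 0.4 5.7 2.5
  endloop
 endfacet
 facet normal -0.377 -0.892 0.251
  outer loop
   vertex 1.0 1.8 2.6
   vertex 1.9 0.8 0.4
   vertex 5.2 0.9 5.7
  endloop
 endfacet
 facet normal 0.070 -0.019 -0.997
  outer loop
   vertex 3.2 0.3 0.5
   vertex 1.9 0.8 0.4
   vertex 5.3 2.8 0.6
  endloop
 endfacet
 facet normal 0.752 -0.623 -0.217
  outer loop
   vertex 3.2 0.3 0.5
   vertex 5.3 2.8 0.6
   vertex 5.2 0.9 5.7
  endloop
 endfacet
 facet normal -0.364 -0.899 0.244
  outer loop
   vertex 3.2 0.3 0.5
   vertex 5.2 0.9 5.7
   vertex 1.9 0.8 0.4
  endloop
 endfacet
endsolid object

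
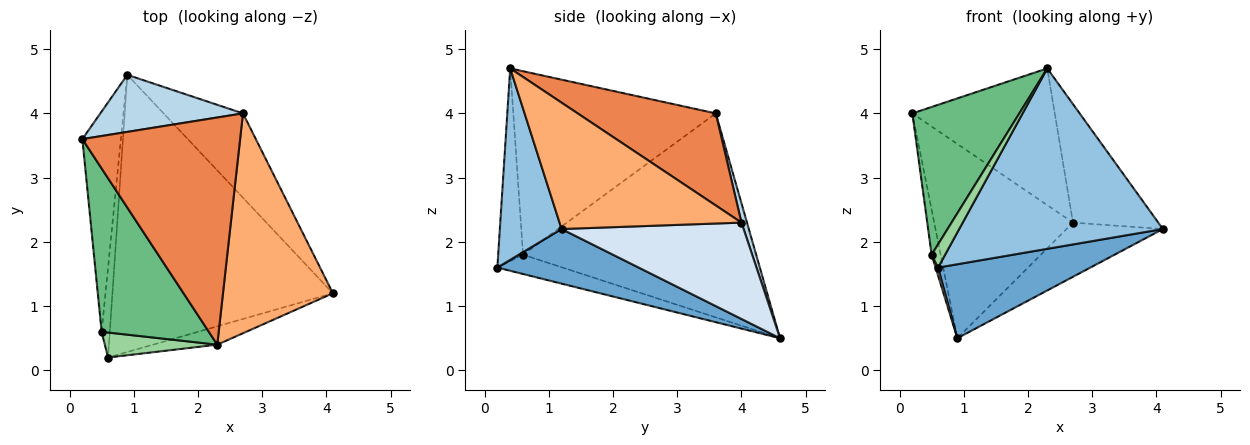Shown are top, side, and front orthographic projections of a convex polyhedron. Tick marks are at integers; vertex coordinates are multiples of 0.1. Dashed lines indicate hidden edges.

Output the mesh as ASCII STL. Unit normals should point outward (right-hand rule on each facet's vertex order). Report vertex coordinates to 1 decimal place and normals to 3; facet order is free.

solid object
 facet normal 0.233 -0.251 -0.940
  outer loop
   vertex 0.9 4.6 0.5
   vertex 4.1 1.2 2.2
   vertex 0.6 0.2 1.6
  endloop
 endfacet
 facet normal 0.289 -0.952 -0.097
  outer loop
   vertex 2.3 0.4 4.7
   vertex 0.6 0.2 1.6
   vertex 4.1 1.2 2.2
  endloop
 endfacet
 facet normal 0.038 0.959 0.282
  outer loop
   vertex 2.7 4.0 2.3
   vertex 0.9 4.6 0.5
   vertex 0.2 3.6 4.0
  endloop
 endfacet
 facet normal 0.715 0.378 -0.588
  outer loop
   vertex 2.7 4.0 2.3
   vertex 4.1 1.2 2.2
   vertex 0.9 4.6 0.5
  endloop
 endfacet
 facet normal 0.447 0.461 0.766
  outer loop
   vertex 2.7 4.0 2.3
   vertex 0.2 3.6 4.0
   vertex 2.3 0.4 4.7
  endloop
 endfacet
 facet normal 0.711 0.334 0.619
  outer loop
   vertex 2.7 4.0 2.3
   vertex 2.3 0.4 4.7
   vertex 4.1 1.2 2.2
  endloop
 endfacet
 facet normal -0.982 0.038 -0.186
  outer loop
   vertex 0.5 0.6 1.8
   vertex 0.2 3.6 4.0
   vertex 0.9 4.6 0.5
  endloop
 endfacet
 facet normal -0.920 -0.035 -0.390
  outer loop
   vertex 0.5 0.6 1.8
   vertex 0.9 4.6 0.5
   vertex 0.6 0.2 1.6
  endloop
 endfacet
 facet normal -0.786 -0.415 0.459
  outer loop
   vertex 0.5 0.6 1.8
   vertex 2.3 0.4 4.7
   vertex 0.2 3.6 4.0
  endloop
 endfacet
 facet normal -0.782 -0.424 0.456
  outer loop
   vertex 0.5 0.6 1.8
   vertex 0.6 0.2 1.6
   vertex 2.3 0.4 4.7
  endloop
 endfacet
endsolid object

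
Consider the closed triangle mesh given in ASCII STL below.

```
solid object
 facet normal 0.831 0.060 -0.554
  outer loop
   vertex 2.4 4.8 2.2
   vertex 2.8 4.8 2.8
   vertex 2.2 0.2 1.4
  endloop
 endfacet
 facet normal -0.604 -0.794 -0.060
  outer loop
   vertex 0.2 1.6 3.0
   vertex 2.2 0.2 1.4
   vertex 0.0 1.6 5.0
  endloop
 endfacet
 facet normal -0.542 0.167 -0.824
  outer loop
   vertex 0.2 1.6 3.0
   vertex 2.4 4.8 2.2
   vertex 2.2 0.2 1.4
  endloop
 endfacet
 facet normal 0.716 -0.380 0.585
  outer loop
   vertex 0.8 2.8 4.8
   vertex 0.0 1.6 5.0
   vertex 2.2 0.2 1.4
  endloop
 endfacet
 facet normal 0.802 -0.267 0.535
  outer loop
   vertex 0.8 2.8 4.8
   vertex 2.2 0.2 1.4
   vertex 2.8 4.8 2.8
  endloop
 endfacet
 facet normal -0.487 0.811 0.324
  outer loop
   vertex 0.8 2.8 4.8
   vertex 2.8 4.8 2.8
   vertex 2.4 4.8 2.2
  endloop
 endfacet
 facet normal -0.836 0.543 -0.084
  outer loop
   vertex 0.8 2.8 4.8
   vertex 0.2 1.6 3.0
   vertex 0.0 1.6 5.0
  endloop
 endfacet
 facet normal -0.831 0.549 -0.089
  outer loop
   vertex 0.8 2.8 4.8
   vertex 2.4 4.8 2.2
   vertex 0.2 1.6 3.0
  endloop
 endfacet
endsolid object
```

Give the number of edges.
12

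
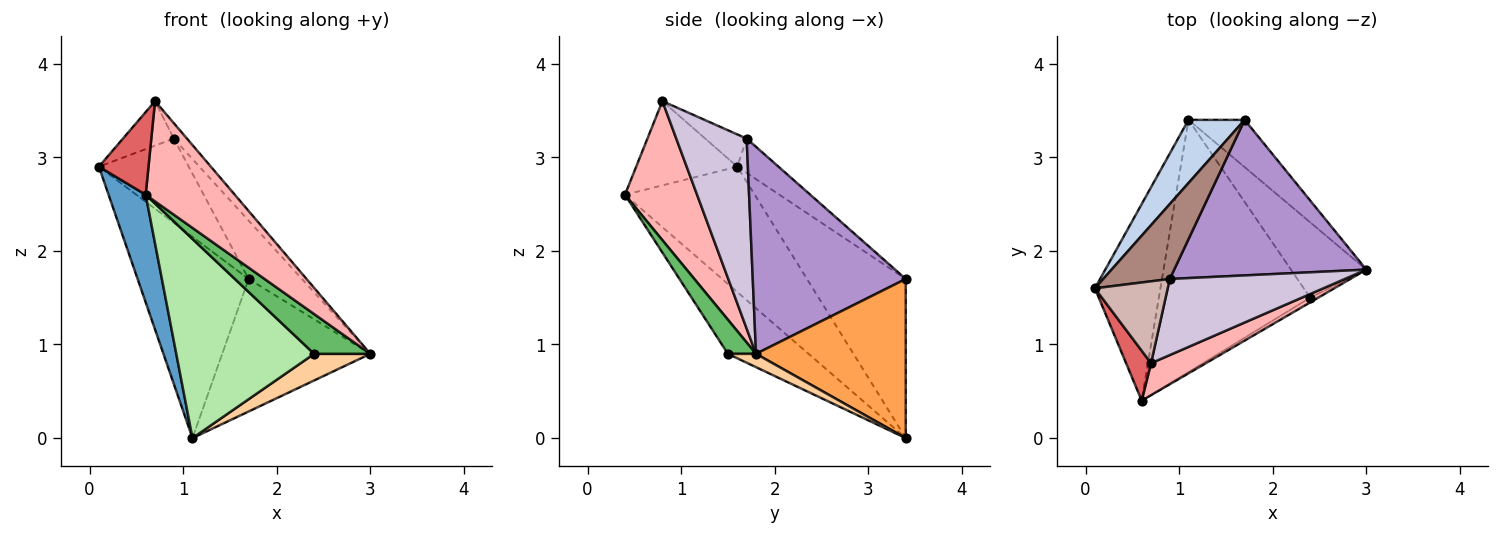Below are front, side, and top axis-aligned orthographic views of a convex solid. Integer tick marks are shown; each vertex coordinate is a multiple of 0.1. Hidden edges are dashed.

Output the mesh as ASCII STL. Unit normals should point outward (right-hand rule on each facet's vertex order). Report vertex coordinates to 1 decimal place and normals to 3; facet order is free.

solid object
 facet normal -0.859 -0.246 -0.449
  outer loop
   vertex 0.6 0.4 2.6
   vertex 0.1 1.6 2.9
   vertex 1.1 3.4 0.0
  endloop
 endfacet
 facet normal -0.647 0.727 0.228
  outer loop
   vertex 1.7 3.4 1.7
   vertex 1.1 3.4 0.0
   vertex 0.1 1.6 2.9
  endloop
 endfacet
 facet normal 0.690 0.682 -0.243
  outer loop
   vertex 1.7 3.4 1.7
   vertex 3.0 1.8 0.9
   vertex 1.1 3.4 0.0
  endloop
 endfacet
 facet normal 0.164 -0.328 -0.930
  outer loop
   vertex 2.4 1.5 0.9
   vertex 1.1 3.4 0.0
   vertex 3.0 1.8 0.9
  endloop
 endfacet
 facet normal 0.445 -0.890 -0.105
  outer loop
   vertex 2.4 1.5 0.9
   vertex 3.0 1.8 0.9
   vertex 0.6 0.4 2.6
  endloop
 endfacet
 facet normal -0.341 -0.583 -0.738
  outer loop
   vertex 2.4 1.5 0.9
   vertex 0.6 0.4 2.6
   vertex 1.1 3.4 0.0
  endloop
 endfacet
 facet normal -0.868 -0.426 0.257
  outer loop
   vertex 0.7 0.8 3.6
   vertex 0.1 1.6 2.9
   vertex 0.6 0.4 2.6
  endloop
 endfacet
 facet normal 0.611 -0.754 0.241
  outer loop
   vertex 0.7 0.8 3.6
   vertex 0.6 0.4 2.6
   vertex 3.0 1.8 0.9
  endloop
 endfacet
 facet normal 0.710 0.247 0.659
  outer loop
   vertex 0.9 1.7 3.2
   vertex 3.0 1.8 0.9
   vertex 1.7 3.4 1.7
  endloop
 endfacet
 facet normal 0.729 0.136 0.671
  outer loop
   vertex 0.9 1.7 3.2
   vertex 0.7 0.8 3.6
   vertex 3.0 1.8 0.9
  endloop
 endfacet
 facet normal -0.324 0.707 0.629
  outer loop
   vertex 0.9 1.7 3.2
   vertex 1.7 3.4 1.7
   vertex 0.1 1.6 2.9
  endloop
 endfacet
 facet normal -0.363 0.445 0.819
  outer loop
   vertex 0.9 1.7 3.2
   vertex 0.1 1.6 2.9
   vertex 0.7 0.8 3.6
  endloop
 endfacet
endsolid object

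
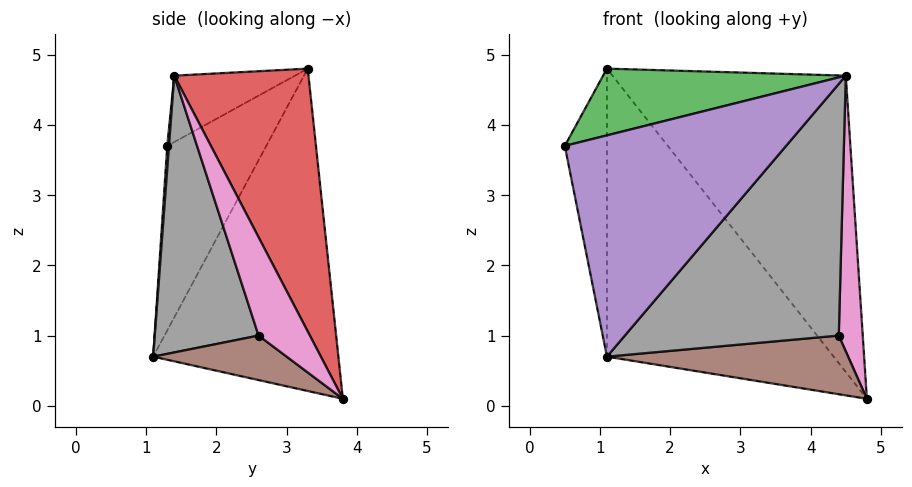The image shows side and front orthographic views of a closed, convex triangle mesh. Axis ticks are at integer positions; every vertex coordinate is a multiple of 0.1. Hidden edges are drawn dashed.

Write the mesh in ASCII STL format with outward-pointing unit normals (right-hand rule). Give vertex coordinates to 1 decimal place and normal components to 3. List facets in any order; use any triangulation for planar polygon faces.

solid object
 facet normal -0.900 0.383 -0.206
  outer loop
   vertex 1.1 1.1 0.7
   vertex 0.5 1.3 3.7
   vertex 1.1 3.3 4.8
  endloop
 endfacet
 facet normal -0.584 0.715 -0.384
  outer loop
   vertex 1.1 1.1 0.7
   vertex 1.1 3.3 4.8
   vertex 4.8 3.8 0.1
  endloop
 endfacet
 facet normal -0.210 -0.422 0.882
  outer loop
   vertex 4.5 1.4 4.7
   vertex 1.1 3.3 4.8
   vertex 0.5 1.3 3.7
  endloop
 endfacet
 facet normal 0.449 0.780 0.436
  outer loop
   vertex 4.5 1.4 4.7
   vertex 4.8 3.8 0.1
   vertex 1.1 3.3 4.8
  endloop
 endfacet
 facet normal 0.008 -0.998 0.068
  outer loop
   vertex 4.5 1.4 4.7
   vertex 0.5 1.3 3.7
   vertex 1.1 1.1 0.7
  endloop
 endfacet
 facet normal 0.351 -0.634 -0.689
  outer loop
   vertex 4.4 2.6 1.0
   vertex 1.1 1.1 0.7
   vertex 4.8 3.8 0.1
  endloop
 endfacet
 facet normal 0.894 -0.418 -0.160
  outer loop
   vertex 4.4 2.6 1.0
   vertex 4.8 3.8 0.1
   vertex 4.5 1.4 4.7
  endloop
 endfacet
 facet normal 0.418 -0.861 -0.290
  outer loop
   vertex 4.4 2.6 1.0
   vertex 4.5 1.4 4.7
   vertex 1.1 1.1 0.7
  endloop
 endfacet
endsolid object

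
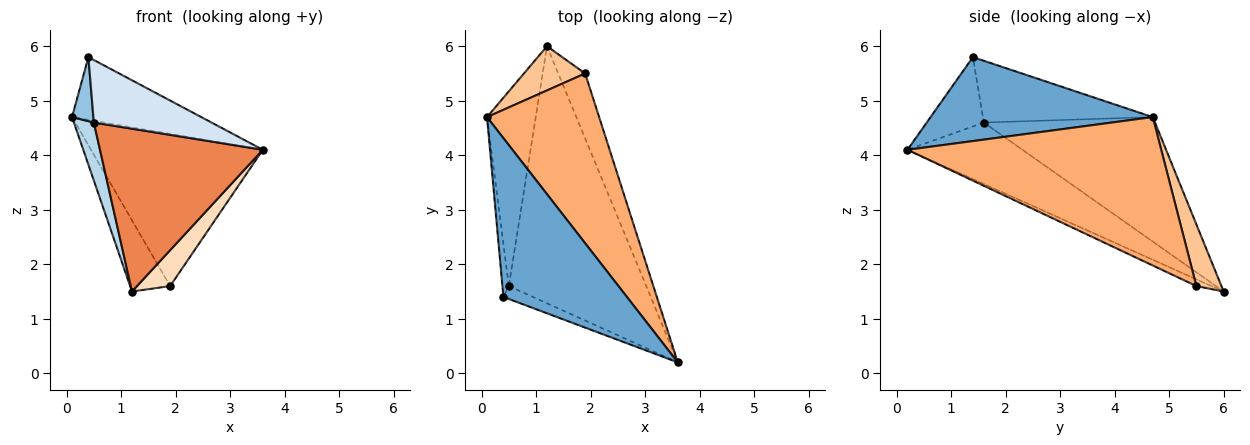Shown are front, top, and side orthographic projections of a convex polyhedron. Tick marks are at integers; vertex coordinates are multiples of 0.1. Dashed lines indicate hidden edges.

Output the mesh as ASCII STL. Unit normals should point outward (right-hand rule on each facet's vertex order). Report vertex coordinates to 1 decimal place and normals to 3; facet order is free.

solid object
 facet normal 0.534 0.311 0.786
  outer loop
   vertex 0.4 1.4 5.8
   vertex 3.6 0.2 4.1
   vertex 0.1 4.7 4.7
  endloop
 endfacet
 facet normal -0.987 -0.124 -0.103
  outer loop
   vertex 0.5 1.6 4.6
   vertex 0.4 1.4 5.8
   vertex 0.1 4.7 4.7
  endloop
 endfacet
 facet normal -0.926 -0.108 -0.362
  outer loop
   vertex 0.5 1.6 4.6
   vertex 0.1 4.7 4.7
   vertex 1.2 6.0 1.5
  endloop
 endfacet
 facet normal -0.429 -0.885 -0.183
  outer loop
   vertex 0.5 1.6 4.6
   vertex 3.6 0.2 4.1
   vertex 0.4 1.4 5.8
  endloop
 endfacet
 facet normal -0.354 -0.501 -0.790
  outer loop
   vertex 0.5 1.6 4.6
   vertex 1.2 6.0 1.5
   vertex 3.6 0.2 4.1
  endloop
 endfacet
 facet normal 0.702 0.475 0.530
  outer loop
   vertex 1.9 5.5 1.6
   vertex 0.1 4.7 4.7
   vertex 3.6 0.2 4.1
  endloop
 endfacet
 facet normal 0.469 0.750 0.466
  outer loop
   vertex 1.9 5.5 1.6
   vertex 1.2 6.0 1.5
   vertex 0.1 4.7 4.7
  endloop
 endfacet
 facet normal -0.215 -0.472 -0.855
  outer loop
   vertex 1.9 5.5 1.6
   vertex 3.6 0.2 4.1
   vertex 1.2 6.0 1.5
  endloop
 endfacet
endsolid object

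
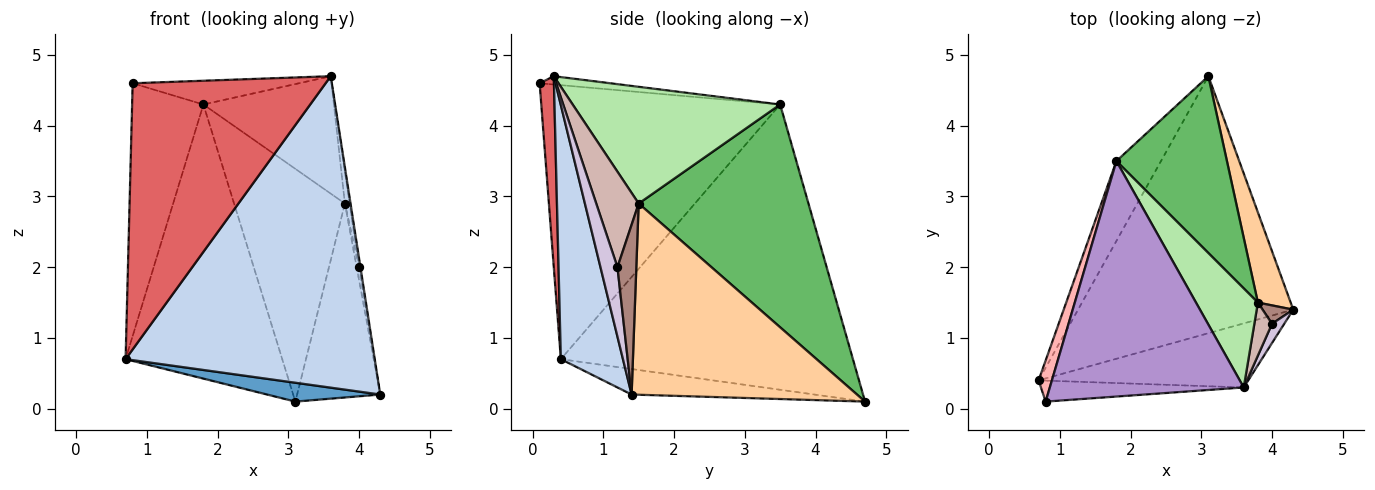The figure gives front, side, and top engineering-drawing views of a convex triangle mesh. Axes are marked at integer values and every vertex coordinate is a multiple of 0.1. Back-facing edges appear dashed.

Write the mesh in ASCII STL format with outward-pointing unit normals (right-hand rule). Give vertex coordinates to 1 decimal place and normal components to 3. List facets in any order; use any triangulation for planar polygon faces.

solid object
 facet normal -0.117 -0.073 -0.990
  outer loop
   vertex 3.1 4.7 0.1
   vertex 4.3 1.4 0.2
   vertex 0.7 0.4 0.7
  endloop
 endfacet
 facet normal 0.237 -0.952 -0.196
  outer loop
   vertex 3.6 0.3 4.7
   vertex 0.7 0.4 0.7
   vertex 4.3 1.4 0.2
  endloop
 endfacet
 facet normal -0.873 0.468 -0.136
  outer loop
   vertex 1.8 3.5 4.3
   vertex 3.1 4.7 0.1
   vertex 0.7 0.4 0.7
  endloop
 endfacet
 facet normal 0.926 0.342 0.159
  outer loop
   vertex 3.8 1.5 2.9
   vertex 4.3 1.4 0.2
   vertex 3.1 4.7 0.1
  endloop
 endfacet
 facet normal 0.773 0.505 0.384
  outer loop
   vertex 3.8 1.5 2.9
   vertex 3.1 4.7 0.1
   vertex 1.8 3.5 4.3
  endloop
 endfacet
 facet normal 0.772 0.486 0.410
  outer loop
   vertex 3.8 1.5 2.9
   vertex 1.8 3.5 4.3
   vertex 3.6 0.3 4.7
  endloop
 endfacet
 facet normal 0.074 -0.994 -0.078
  outer loop
   vertex 0.8 0.1 4.6
   vertex 0.7 0.4 0.7
   vertex 3.6 0.3 4.7
  endloop
 endfacet
 facet normal -0.957 0.286 0.047
  outer loop
   vertex 0.8 0.1 4.6
   vertex 1.8 3.5 4.3
   vertex 0.7 0.4 0.7
  endloop
 endfacet
 facet normal -0.043 0.100 0.994
  outer loop
   vertex 0.8 0.1 4.6
   vertex 3.6 0.3 4.7
   vertex 1.8 3.5 4.3
  endloop
 endfacet
 facet normal 0.982 0.082 0.173
  outer loop
   vertex 4.0 1.2 2.0
   vertex 3.6 0.3 4.7
   vertex 4.3 1.4 0.2
  endloop
 endfacet
 facet normal 0.977 0.122 0.176
  outer loop
   vertex 4.0 1.2 2.0
   vertex 4.3 1.4 0.2
   vertex 3.8 1.5 2.9
  endloop
 endfacet
 facet normal 0.977 0.109 0.181
  outer loop
   vertex 4.0 1.2 2.0
   vertex 3.8 1.5 2.9
   vertex 3.6 0.3 4.7
  endloop
 endfacet
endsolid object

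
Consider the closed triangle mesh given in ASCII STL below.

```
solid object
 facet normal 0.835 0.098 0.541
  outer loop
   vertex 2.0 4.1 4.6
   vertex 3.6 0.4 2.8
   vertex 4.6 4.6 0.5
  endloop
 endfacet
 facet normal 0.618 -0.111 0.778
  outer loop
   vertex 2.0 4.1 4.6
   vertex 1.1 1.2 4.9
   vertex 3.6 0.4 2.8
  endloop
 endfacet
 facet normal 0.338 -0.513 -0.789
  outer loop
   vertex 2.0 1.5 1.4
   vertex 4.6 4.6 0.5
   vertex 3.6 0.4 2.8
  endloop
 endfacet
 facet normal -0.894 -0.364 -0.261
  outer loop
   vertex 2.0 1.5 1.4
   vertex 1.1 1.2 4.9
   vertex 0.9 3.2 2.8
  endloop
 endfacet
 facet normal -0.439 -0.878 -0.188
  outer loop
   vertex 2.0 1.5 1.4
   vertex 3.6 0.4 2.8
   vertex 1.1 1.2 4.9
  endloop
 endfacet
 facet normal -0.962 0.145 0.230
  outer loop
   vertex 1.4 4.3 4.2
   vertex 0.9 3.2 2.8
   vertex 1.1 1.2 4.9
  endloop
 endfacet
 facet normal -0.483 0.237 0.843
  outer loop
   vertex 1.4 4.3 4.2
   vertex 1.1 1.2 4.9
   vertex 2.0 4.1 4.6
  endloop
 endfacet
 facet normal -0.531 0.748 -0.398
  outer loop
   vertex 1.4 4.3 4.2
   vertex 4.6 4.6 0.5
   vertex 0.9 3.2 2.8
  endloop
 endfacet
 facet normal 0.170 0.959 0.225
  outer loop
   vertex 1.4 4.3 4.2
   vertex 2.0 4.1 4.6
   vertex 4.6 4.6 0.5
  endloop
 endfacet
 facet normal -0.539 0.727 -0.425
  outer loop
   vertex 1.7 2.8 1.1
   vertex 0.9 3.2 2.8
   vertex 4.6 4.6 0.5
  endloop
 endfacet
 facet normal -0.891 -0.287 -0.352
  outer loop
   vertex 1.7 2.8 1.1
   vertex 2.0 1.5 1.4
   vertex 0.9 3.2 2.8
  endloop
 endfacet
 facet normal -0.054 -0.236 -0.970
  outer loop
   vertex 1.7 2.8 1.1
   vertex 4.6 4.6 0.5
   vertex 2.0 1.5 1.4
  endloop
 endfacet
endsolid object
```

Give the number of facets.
12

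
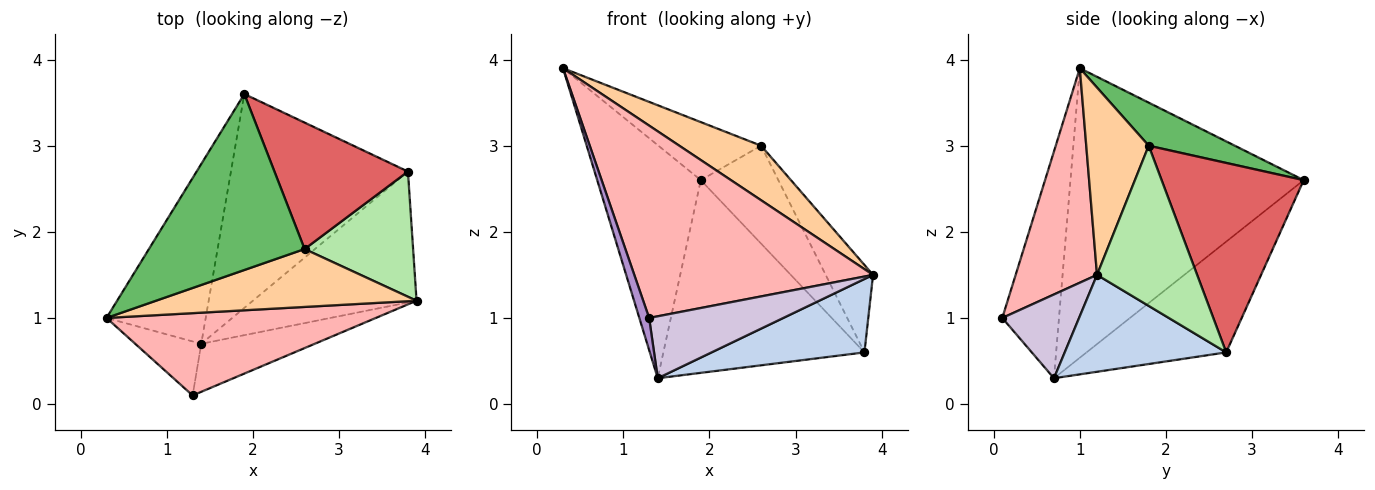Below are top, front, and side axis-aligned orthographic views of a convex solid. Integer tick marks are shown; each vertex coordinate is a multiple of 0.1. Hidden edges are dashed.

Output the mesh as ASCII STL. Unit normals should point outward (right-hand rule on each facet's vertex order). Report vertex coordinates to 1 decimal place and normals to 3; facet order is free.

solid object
 facet normal -0.872 0.387 -0.299
  outer loop
   vertex 1.4 0.7 0.3
   vertex 0.3 1.0 3.9
   vertex 1.9 3.6 2.6
  endloop
 endfacet
 facet normal 0.459 -0.434 -0.775
  outer loop
   vertex 3.8 2.7 0.6
   vertex 3.9 1.2 1.5
   vertex 1.4 0.7 0.3
  endloop
 endfacet
 facet normal -0.422 0.607 -0.674
  outer loop
   vertex 3.8 2.7 0.6
   vertex 1.4 0.7 0.3
   vertex 1.9 3.6 2.6
  endloop
 endfacet
 facet normal 0.464 -0.608 0.645
  outer loop
   vertex 2.6 1.8 3.0
   vertex 0.3 1.0 3.9
   vertex 3.9 1.2 1.5
  endloop
 endfacet
 facet normal 0.254 0.303 0.919
  outer loop
   vertex 2.6 1.8 3.0
   vertex 1.9 3.6 2.6
   vertex 0.3 1.0 3.9
  endloop
 endfacet
 facet normal 0.771 0.365 0.522
  outer loop
   vertex 2.6 1.8 3.0
   vertex 3.9 1.2 1.5
   vertex 3.8 2.7 0.6
  endloop
 endfacet
 facet normal 0.747 0.407 0.526
  outer loop
   vertex 2.6 1.8 3.0
   vertex 3.8 2.7 0.6
   vertex 1.9 3.6 2.6
  endloop
 endfacet
 facet normal 0.299 -0.877 0.375
  outer loop
   vertex 1.3 0.1 1.0
   vertex 3.9 1.2 1.5
   vertex 0.3 1.0 3.9
  endloop
 endfacet
 facet normal -0.947 -0.164 -0.276
  outer loop
   vertex 1.3 0.1 1.0
   vertex 0.3 1.0 3.9
   vertex 1.4 0.7 0.3
  endloop
 endfacet
 facet normal 0.412 -0.720 -0.558
  outer loop
   vertex 1.3 0.1 1.0
   vertex 1.4 0.7 0.3
   vertex 3.9 1.2 1.5
  endloop
 endfacet
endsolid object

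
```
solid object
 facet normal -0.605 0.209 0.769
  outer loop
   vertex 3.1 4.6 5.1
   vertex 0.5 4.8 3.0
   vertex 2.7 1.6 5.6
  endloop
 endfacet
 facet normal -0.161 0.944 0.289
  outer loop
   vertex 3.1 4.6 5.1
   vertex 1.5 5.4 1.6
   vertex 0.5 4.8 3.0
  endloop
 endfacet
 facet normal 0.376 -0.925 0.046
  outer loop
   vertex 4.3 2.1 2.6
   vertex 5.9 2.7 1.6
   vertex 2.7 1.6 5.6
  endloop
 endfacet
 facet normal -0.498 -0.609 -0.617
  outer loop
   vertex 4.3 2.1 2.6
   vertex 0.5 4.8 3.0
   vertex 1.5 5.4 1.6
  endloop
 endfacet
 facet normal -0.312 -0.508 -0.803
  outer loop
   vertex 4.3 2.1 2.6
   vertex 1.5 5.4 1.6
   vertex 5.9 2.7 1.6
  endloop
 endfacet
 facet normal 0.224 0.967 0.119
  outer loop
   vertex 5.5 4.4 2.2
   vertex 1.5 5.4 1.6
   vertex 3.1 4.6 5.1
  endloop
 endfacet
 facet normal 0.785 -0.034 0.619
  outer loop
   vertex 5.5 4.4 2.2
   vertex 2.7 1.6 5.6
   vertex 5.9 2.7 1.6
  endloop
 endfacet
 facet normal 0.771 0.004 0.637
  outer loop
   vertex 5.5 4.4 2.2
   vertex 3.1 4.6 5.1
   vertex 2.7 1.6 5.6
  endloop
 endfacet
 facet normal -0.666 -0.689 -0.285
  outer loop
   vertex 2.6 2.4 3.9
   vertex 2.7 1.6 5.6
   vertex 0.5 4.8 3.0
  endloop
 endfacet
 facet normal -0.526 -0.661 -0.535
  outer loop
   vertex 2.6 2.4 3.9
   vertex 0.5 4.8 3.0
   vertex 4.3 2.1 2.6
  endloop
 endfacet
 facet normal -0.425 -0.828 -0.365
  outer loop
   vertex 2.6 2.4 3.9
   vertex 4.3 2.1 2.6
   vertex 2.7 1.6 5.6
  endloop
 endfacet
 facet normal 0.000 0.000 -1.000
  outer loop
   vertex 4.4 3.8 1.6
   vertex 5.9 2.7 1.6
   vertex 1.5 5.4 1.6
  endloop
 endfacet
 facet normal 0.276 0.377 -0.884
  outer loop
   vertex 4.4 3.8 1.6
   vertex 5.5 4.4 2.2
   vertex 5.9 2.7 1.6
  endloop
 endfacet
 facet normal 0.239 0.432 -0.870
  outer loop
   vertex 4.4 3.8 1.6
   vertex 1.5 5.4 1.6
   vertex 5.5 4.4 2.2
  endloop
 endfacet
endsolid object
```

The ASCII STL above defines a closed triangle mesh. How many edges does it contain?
21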